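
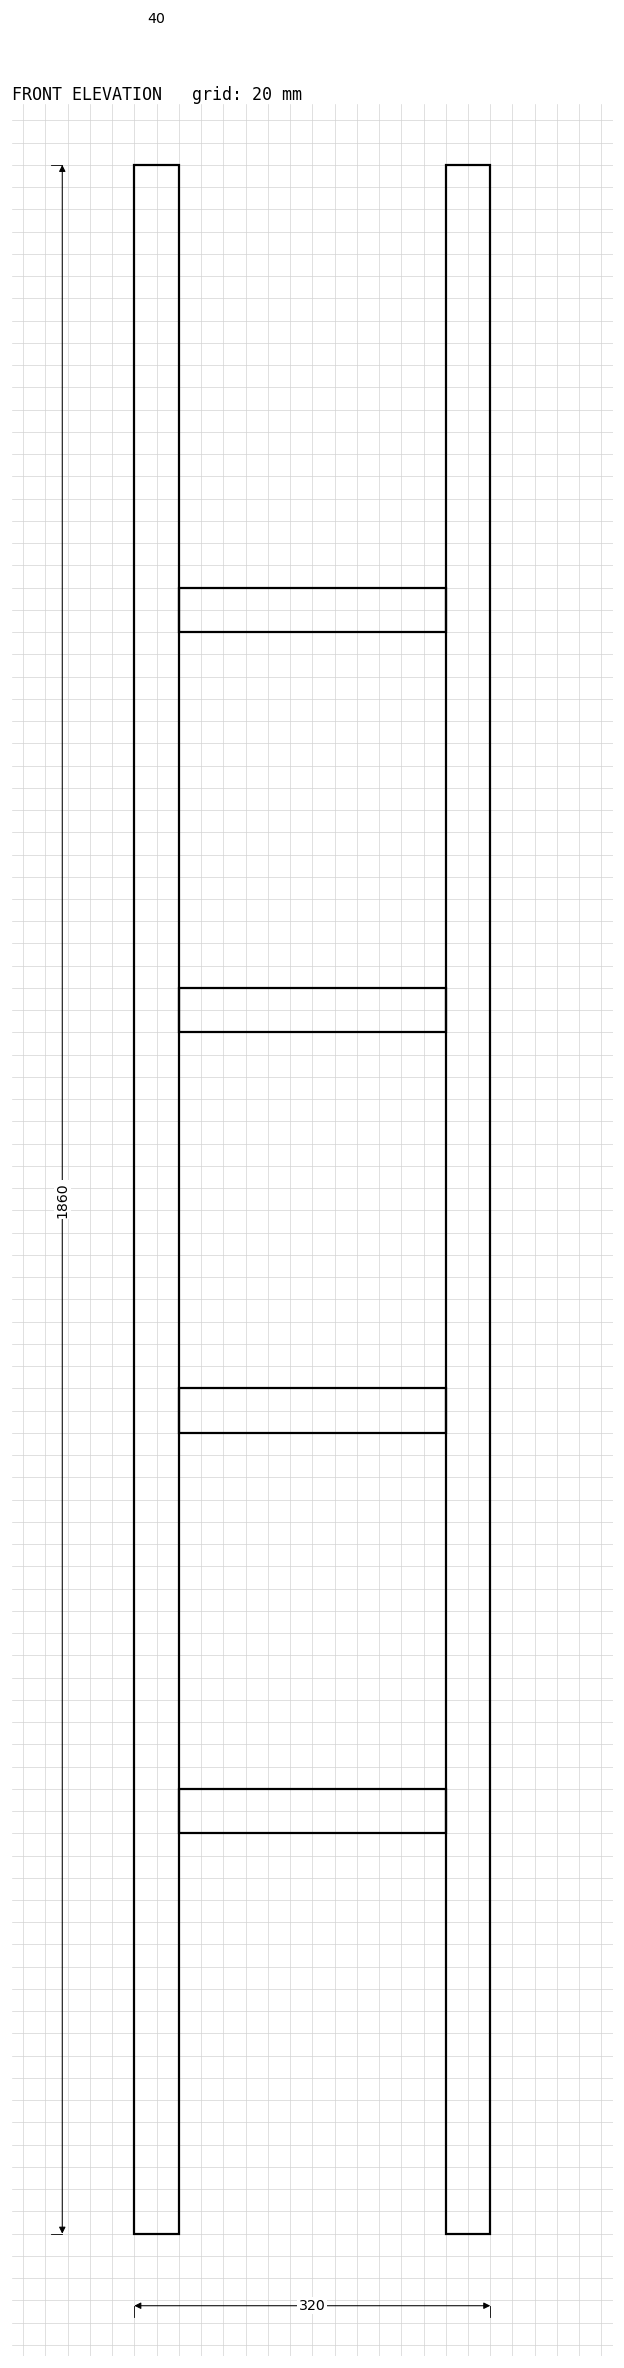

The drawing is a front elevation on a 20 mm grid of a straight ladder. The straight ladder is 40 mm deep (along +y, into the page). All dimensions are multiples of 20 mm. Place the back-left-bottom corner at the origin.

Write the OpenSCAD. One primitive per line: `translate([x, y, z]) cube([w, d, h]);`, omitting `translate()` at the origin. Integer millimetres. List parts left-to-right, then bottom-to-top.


cube([40, 40, 1860]);
translate([40, 0, 360]) cube([240, 40, 40]);
translate([40, 0, 720]) cube([240, 40, 40]);
translate([40, 0, 1080]) cube([240, 40, 40]);
translate([40, 0, 1440]) cube([240, 40, 40]);
translate([280, 0, 0]) cube([40, 40, 1860]);


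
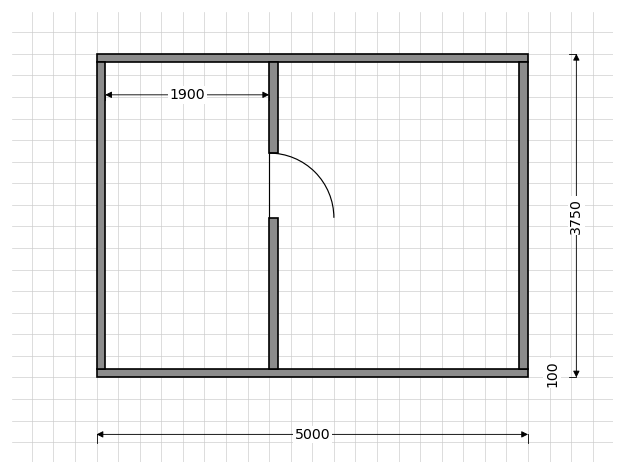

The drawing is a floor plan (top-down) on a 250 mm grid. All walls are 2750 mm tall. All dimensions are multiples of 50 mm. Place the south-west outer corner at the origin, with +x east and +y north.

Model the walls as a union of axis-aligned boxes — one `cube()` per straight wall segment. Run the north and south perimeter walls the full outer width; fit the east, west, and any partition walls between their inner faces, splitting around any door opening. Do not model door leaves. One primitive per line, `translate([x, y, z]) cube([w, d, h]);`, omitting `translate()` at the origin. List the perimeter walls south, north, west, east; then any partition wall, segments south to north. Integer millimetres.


cube([5000, 100, 2750]);
translate([0, 3650, 0]) cube([5000, 100, 2750]);
translate([0, 100, 0]) cube([100, 3550, 2750]);
translate([4900, 100, 0]) cube([100, 3550, 2750]);
translate([2000, 100, 0]) cube([100, 1750, 2750]);
translate([2000, 2600, 0]) cube([100, 1050, 2750]);


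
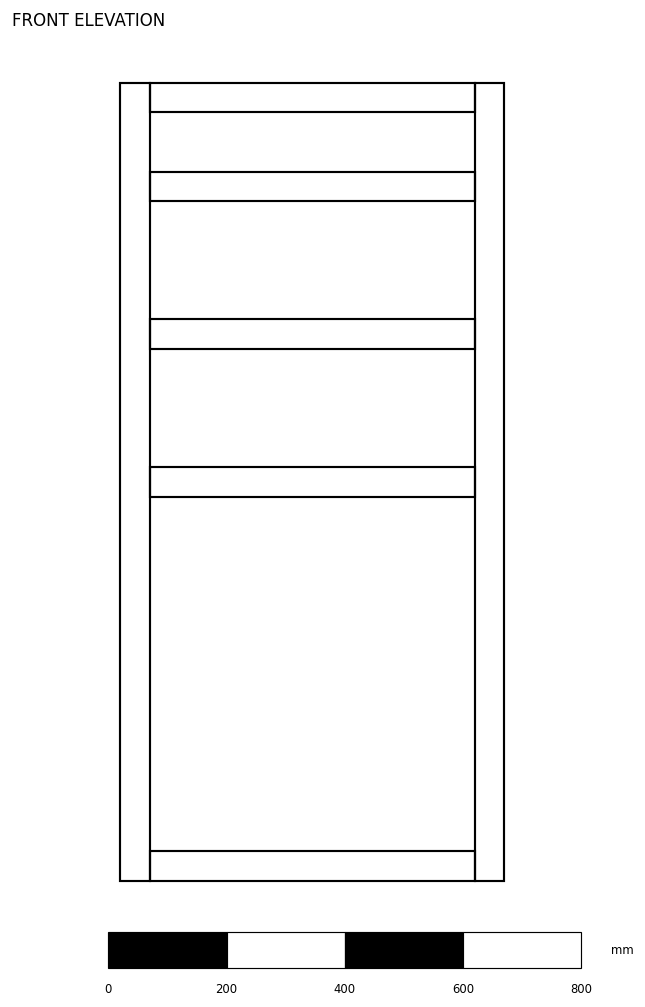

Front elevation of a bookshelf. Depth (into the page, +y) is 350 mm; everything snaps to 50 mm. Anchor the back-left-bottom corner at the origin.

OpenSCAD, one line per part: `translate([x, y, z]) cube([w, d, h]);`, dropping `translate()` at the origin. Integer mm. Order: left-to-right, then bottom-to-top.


cube([50, 350, 1350]);
translate([50, 0, 0]) cube([550, 350, 50]);
translate([50, 0, 650]) cube([550, 350, 50]);
translate([50, 0, 900]) cube([550, 350, 50]);
translate([50, 0, 1150]) cube([550, 350, 50]);
translate([50, 0, 1300]) cube([550, 350, 50]);
translate([600, 0, 0]) cube([50, 350, 1350]);


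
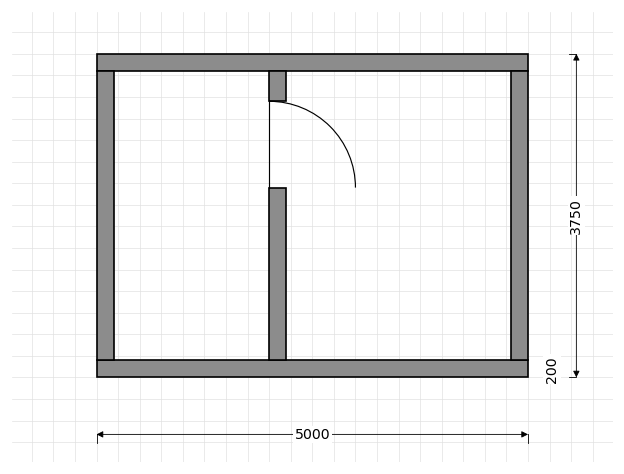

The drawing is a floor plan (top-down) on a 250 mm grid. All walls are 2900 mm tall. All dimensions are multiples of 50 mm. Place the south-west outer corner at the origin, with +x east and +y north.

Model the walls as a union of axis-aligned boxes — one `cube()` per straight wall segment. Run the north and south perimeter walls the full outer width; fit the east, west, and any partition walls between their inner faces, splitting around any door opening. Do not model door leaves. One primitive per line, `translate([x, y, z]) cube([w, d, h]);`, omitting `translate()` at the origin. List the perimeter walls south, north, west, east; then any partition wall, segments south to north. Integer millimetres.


cube([5000, 200, 2900]);
translate([0, 3550, 0]) cube([5000, 200, 2900]);
translate([0, 200, 0]) cube([200, 3350, 2900]);
translate([4800, 200, 0]) cube([200, 3350, 2900]);
translate([2000, 200, 0]) cube([200, 2000, 2900]);
translate([2000, 3200, 0]) cube([200, 350, 2900]);


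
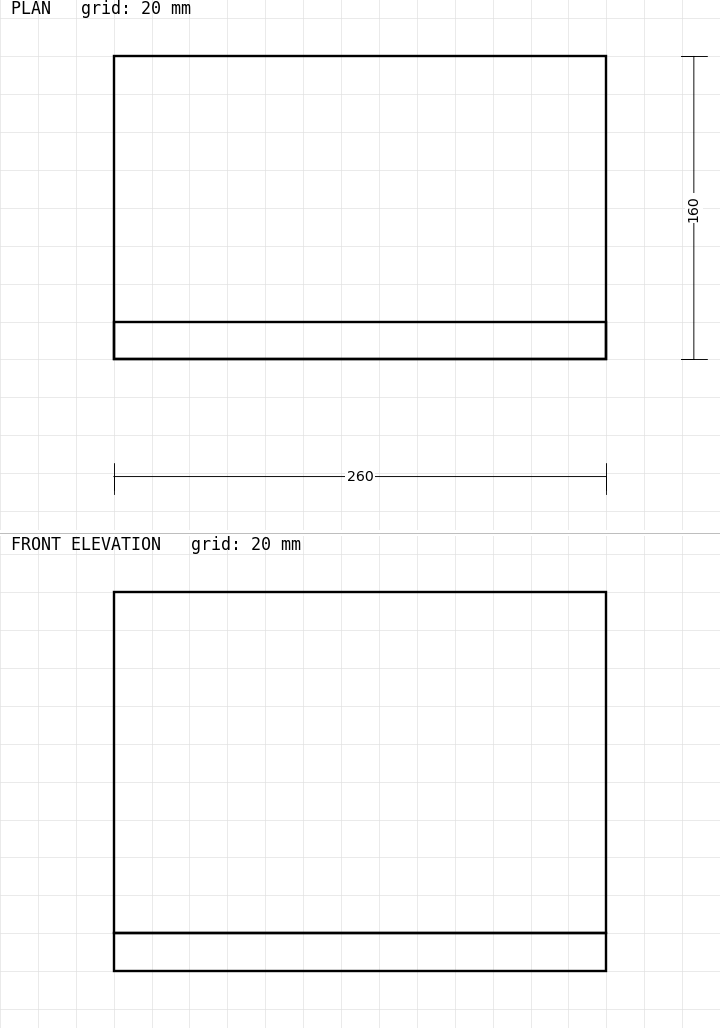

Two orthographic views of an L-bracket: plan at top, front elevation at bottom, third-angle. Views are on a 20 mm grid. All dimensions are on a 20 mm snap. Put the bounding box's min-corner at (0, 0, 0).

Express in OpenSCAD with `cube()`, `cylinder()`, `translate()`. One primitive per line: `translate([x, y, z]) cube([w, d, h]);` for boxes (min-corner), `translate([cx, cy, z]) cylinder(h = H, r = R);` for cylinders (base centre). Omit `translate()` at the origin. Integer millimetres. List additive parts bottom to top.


cube([260, 160, 20]);
translate([0, 0, 20]) cube([260, 20, 180]);


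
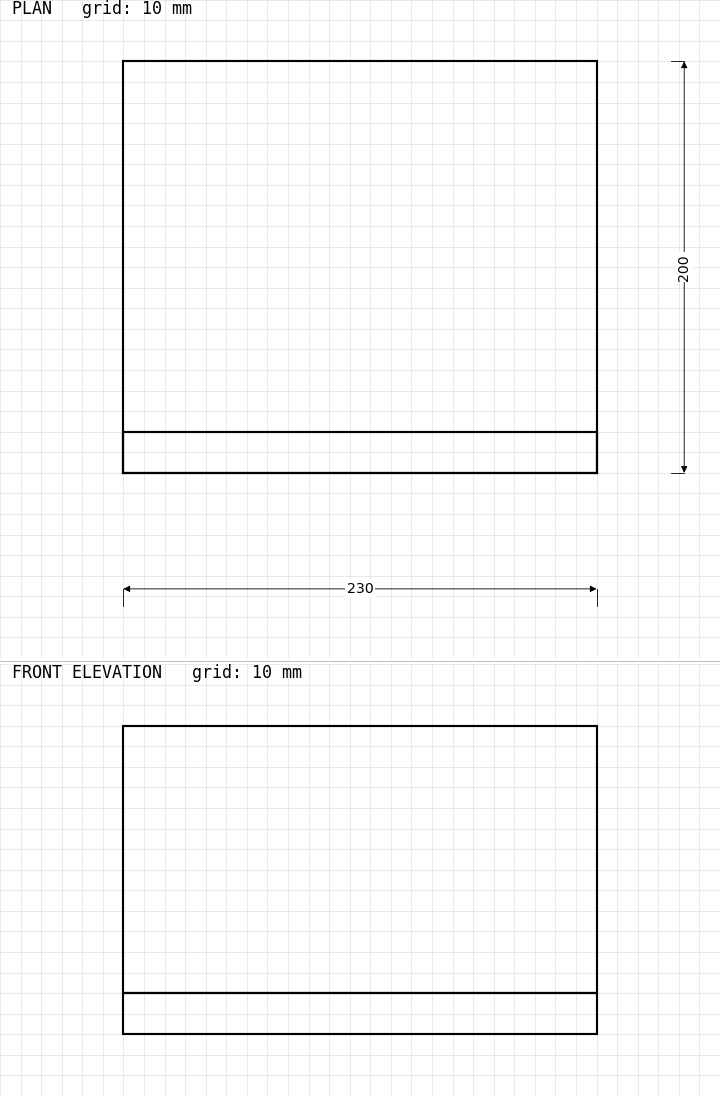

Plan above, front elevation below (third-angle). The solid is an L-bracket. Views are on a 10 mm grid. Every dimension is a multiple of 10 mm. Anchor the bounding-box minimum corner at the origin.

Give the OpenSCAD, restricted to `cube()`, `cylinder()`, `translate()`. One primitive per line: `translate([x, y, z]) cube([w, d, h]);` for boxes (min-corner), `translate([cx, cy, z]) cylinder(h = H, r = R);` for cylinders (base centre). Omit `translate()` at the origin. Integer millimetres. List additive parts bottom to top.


cube([230, 200, 20]);
translate([0, 0, 20]) cube([230, 20, 130]);


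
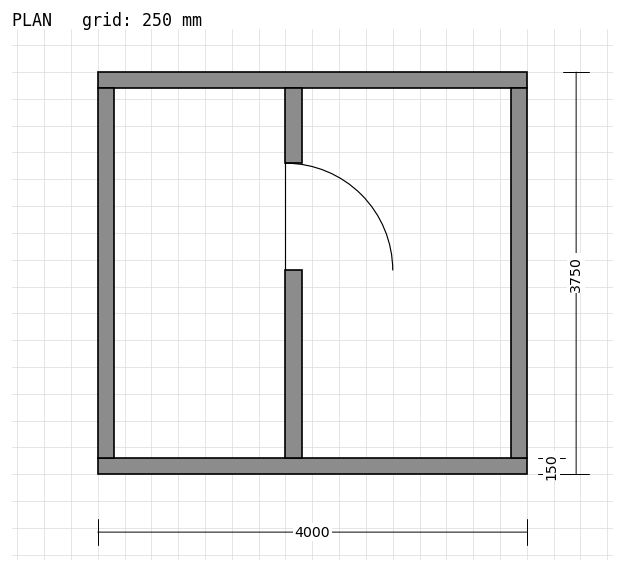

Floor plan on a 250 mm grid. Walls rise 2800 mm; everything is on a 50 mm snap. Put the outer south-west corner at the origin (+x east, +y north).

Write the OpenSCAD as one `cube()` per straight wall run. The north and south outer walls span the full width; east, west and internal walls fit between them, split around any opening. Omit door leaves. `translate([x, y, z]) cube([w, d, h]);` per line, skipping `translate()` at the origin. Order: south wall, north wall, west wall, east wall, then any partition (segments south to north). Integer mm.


cube([4000, 150, 2800]);
translate([0, 3600, 0]) cube([4000, 150, 2800]);
translate([0, 150, 0]) cube([150, 3450, 2800]);
translate([3850, 150, 0]) cube([150, 3450, 2800]);
translate([1750, 150, 0]) cube([150, 1750, 2800]);
translate([1750, 2900, 0]) cube([150, 700, 2800]);


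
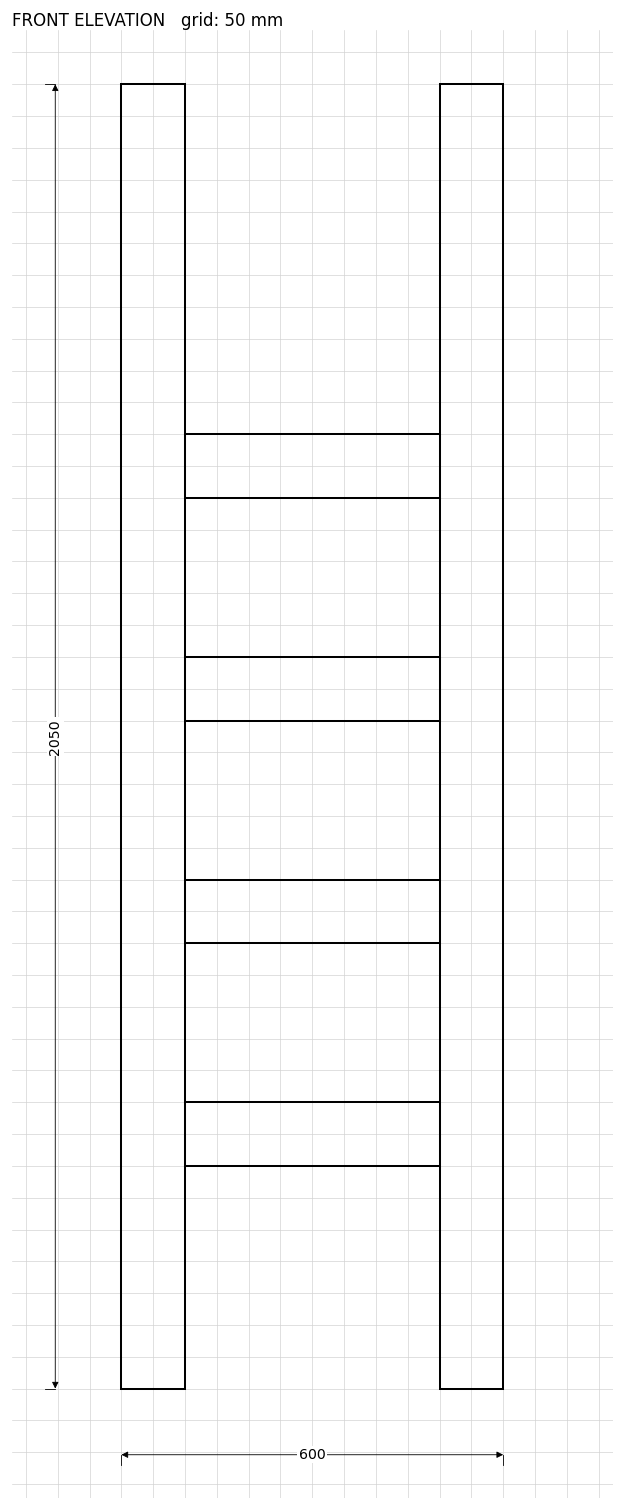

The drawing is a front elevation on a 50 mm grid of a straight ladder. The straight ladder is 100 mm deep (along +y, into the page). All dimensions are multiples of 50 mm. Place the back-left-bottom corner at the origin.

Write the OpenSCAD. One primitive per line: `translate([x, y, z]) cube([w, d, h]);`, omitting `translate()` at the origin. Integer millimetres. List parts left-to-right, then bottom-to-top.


cube([100, 100, 2050]);
translate([100, 0, 350]) cube([400, 100, 100]);
translate([100, 0, 700]) cube([400, 100, 100]);
translate([100, 0, 1050]) cube([400, 100, 100]);
translate([100, 0, 1400]) cube([400, 100, 100]);
translate([500, 0, 0]) cube([100, 100, 2050]);


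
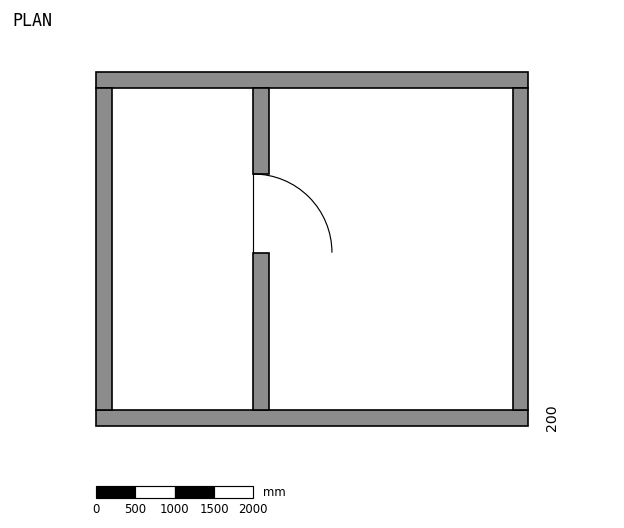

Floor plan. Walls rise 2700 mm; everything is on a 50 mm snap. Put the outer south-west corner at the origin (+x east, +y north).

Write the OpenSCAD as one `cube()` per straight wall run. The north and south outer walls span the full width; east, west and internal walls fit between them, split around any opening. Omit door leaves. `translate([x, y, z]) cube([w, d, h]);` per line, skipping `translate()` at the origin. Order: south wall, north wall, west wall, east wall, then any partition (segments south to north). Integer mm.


cube([5500, 200, 2700]);
translate([0, 4300, 0]) cube([5500, 200, 2700]);
translate([0, 200, 0]) cube([200, 4100, 2700]);
translate([5300, 200, 0]) cube([200, 4100, 2700]);
translate([2000, 200, 0]) cube([200, 2000, 2700]);
translate([2000, 3200, 0]) cube([200, 1100, 2700]);


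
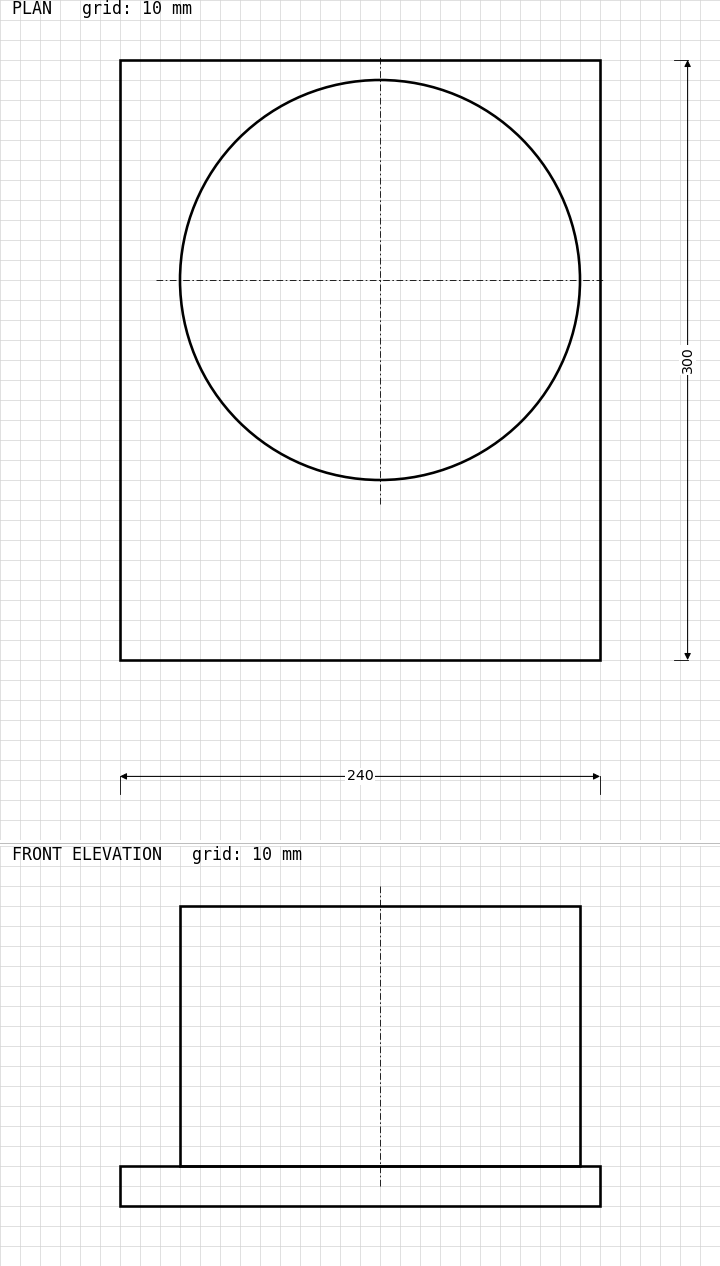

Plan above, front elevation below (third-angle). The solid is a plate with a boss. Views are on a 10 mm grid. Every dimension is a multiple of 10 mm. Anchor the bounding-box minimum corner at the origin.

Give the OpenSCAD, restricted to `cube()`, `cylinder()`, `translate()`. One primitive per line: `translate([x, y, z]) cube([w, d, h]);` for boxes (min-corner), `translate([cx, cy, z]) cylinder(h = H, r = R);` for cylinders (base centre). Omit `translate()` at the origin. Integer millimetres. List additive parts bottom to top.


cube([240, 300, 20]);
translate([130, 190, 20]) cylinder(h = 130, r = 100);


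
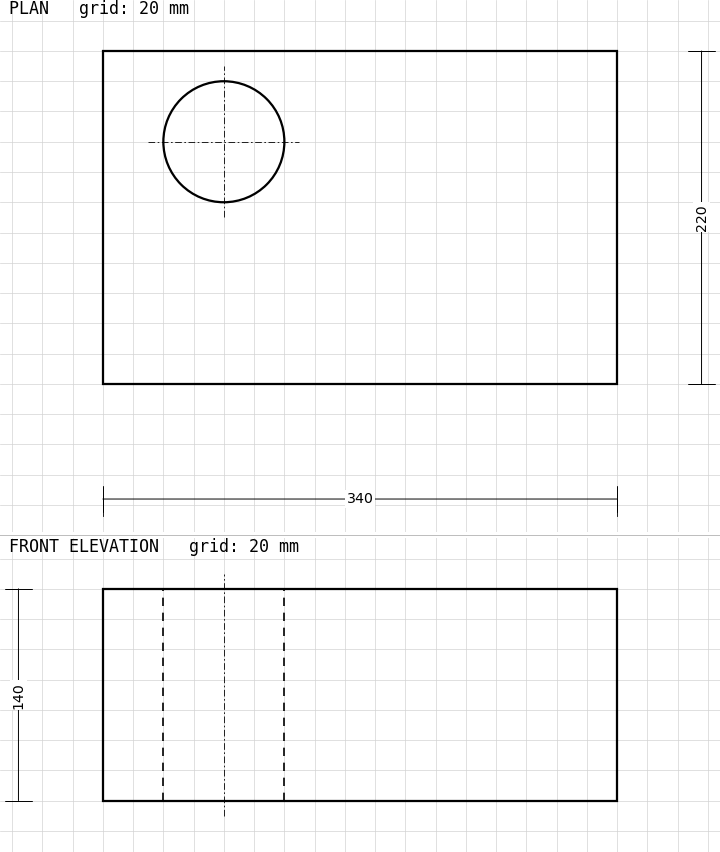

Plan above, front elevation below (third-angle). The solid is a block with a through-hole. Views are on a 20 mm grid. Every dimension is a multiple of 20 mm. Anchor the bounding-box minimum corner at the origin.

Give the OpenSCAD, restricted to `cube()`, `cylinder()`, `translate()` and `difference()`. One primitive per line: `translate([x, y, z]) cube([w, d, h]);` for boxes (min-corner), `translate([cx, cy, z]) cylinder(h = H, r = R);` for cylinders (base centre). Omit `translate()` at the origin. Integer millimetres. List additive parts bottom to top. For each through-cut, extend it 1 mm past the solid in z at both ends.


difference() {
  cube([340, 220, 140]);
  translate([80, 160, -1]) cylinder(h = 142, r = 40);
}


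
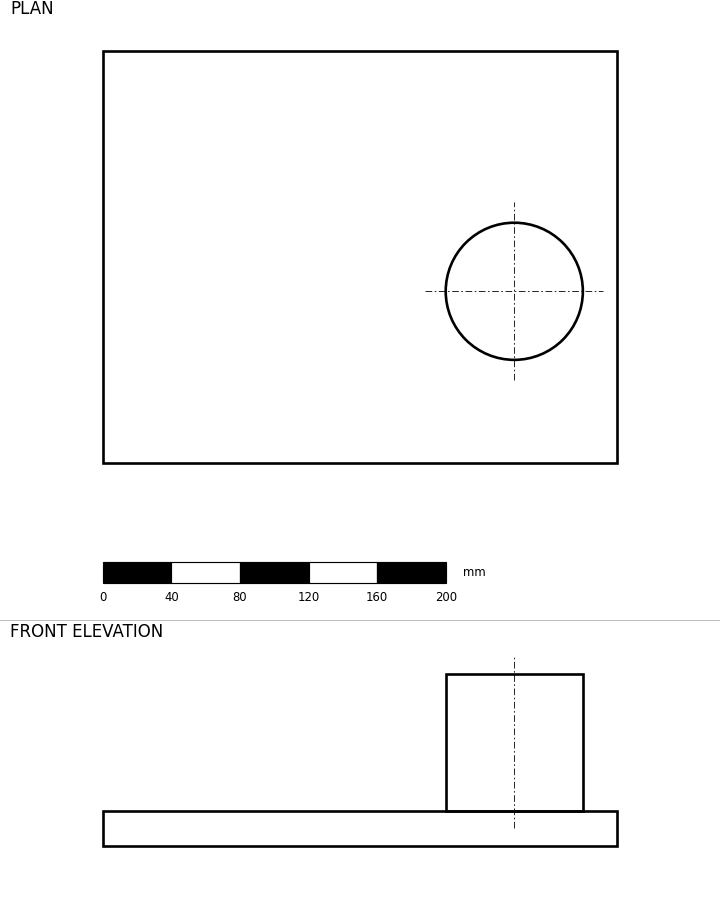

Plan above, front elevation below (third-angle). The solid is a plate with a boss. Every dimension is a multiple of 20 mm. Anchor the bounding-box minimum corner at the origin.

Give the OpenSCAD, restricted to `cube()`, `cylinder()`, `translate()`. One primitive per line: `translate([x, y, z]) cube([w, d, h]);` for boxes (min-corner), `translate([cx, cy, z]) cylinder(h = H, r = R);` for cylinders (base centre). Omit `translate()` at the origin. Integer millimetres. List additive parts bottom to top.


cube([300, 240, 20]);
translate([240, 100, 20]) cylinder(h = 80, r = 40);


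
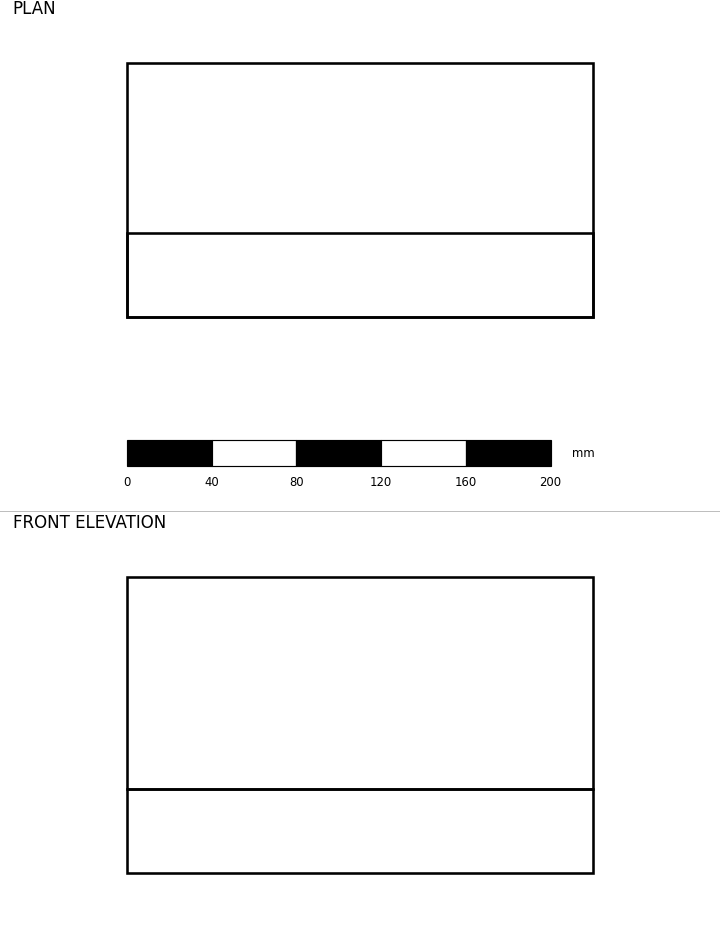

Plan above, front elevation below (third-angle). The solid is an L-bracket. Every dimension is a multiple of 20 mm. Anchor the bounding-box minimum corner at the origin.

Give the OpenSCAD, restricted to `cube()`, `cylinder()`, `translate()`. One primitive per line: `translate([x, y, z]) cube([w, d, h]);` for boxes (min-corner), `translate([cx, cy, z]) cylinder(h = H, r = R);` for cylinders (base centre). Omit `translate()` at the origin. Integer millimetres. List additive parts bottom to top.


cube([220, 120, 40]);
translate([0, 0, 40]) cube([220, 40, 100]);


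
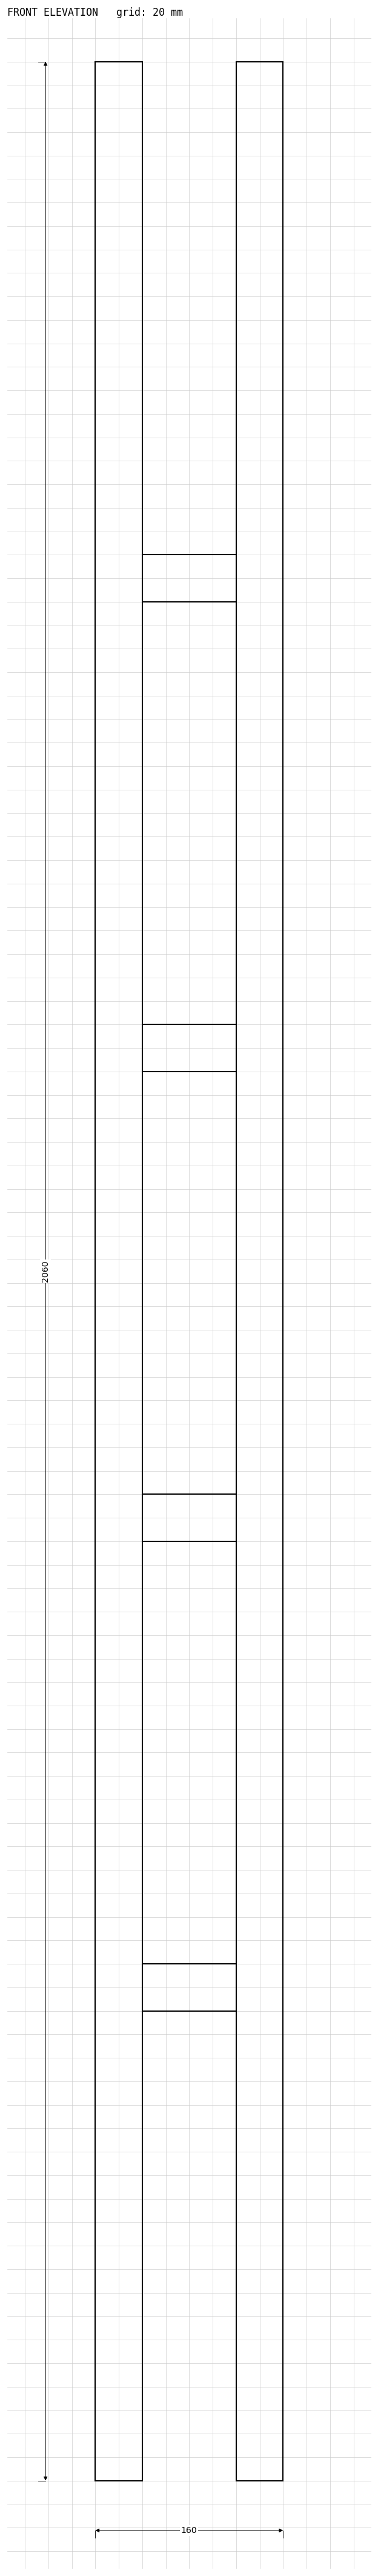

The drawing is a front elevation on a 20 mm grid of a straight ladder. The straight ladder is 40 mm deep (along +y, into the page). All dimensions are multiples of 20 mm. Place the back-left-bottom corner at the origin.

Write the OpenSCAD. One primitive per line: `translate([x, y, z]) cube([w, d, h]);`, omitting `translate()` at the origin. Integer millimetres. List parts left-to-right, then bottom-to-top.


cube([40, 40, 2060]);
translate([40, 0, 400]) cube([80, 40, 40]);
translate([40, 0, 800]) cube([80, 40, 40]);
translate([40, 0, 1200]) cube([80, 40, 40]);
translate([40, 0, 1600]) cube([80, 40, 40]);
translate([120, 0, 0]) cube([40, 40, 2060]);


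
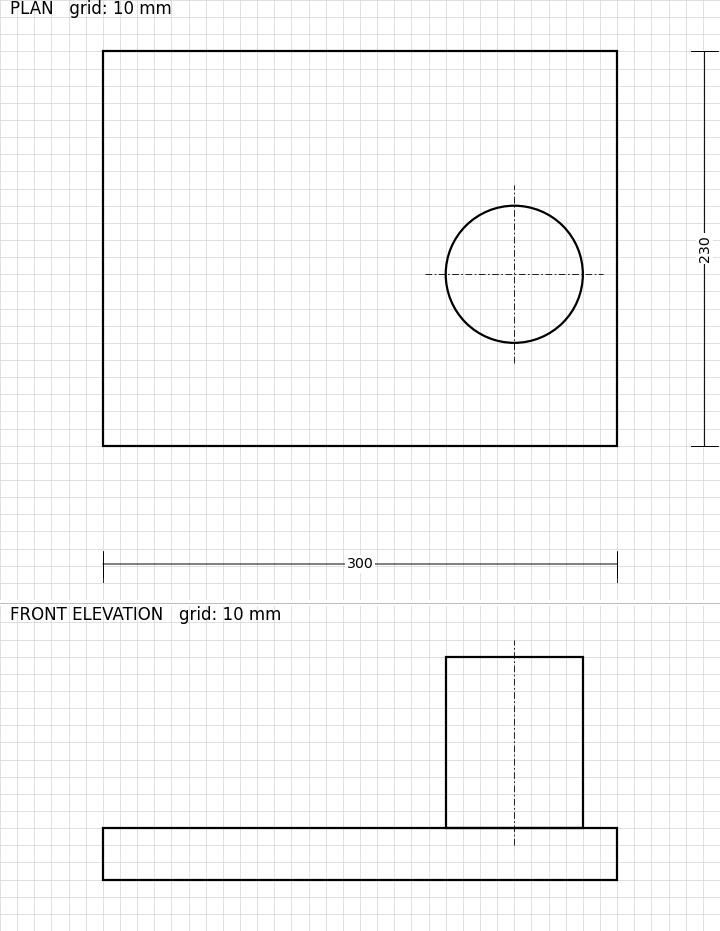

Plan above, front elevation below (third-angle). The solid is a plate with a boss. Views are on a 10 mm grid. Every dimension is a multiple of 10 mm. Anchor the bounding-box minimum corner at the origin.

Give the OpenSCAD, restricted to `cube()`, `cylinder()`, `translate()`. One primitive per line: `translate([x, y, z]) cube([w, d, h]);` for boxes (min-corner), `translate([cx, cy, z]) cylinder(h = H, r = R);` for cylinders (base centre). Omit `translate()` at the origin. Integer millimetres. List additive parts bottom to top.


cube([300, 230, 30]);
translate([240, 100, 30]) cylinder(h = 100, r = 40);


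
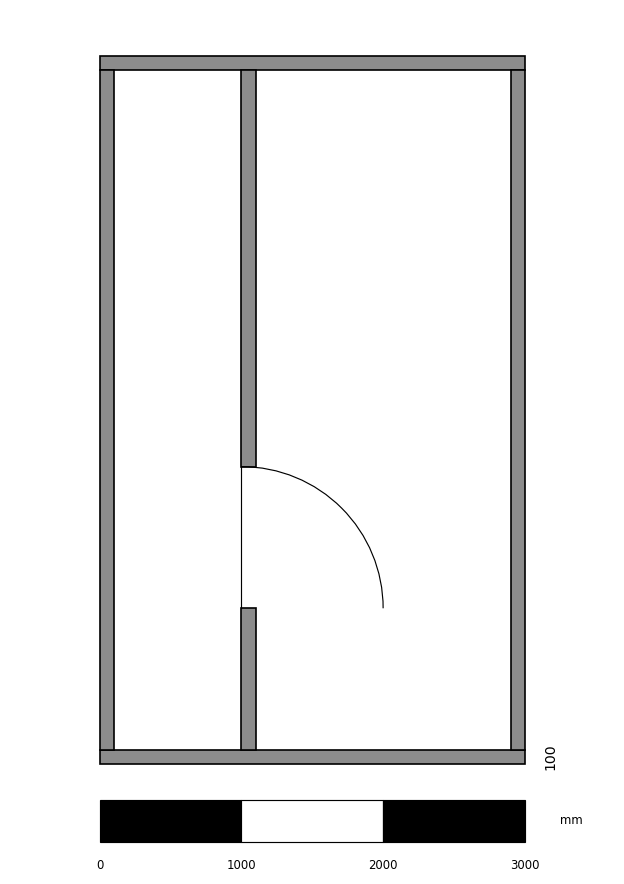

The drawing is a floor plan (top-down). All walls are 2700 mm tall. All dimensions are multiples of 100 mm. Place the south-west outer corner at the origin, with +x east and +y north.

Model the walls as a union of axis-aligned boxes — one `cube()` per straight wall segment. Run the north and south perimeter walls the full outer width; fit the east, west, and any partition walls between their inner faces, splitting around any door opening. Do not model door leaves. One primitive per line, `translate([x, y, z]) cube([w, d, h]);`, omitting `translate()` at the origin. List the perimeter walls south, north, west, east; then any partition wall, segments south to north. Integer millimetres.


cube([3000, 100, 2700]);
translate([0, 4900, 0]) cube([3000, 100, 2700]);
translate([0, 100, 0]) cube([100, 4800, 2700]);
translate([2900, 100, 0]) cube([100, 4800, 2700]);
translate([1000, 100, 0]) cube([100, 1000, 2700]);
translate([1000, 2100, 0]) cube([100, 2800, 2700]);


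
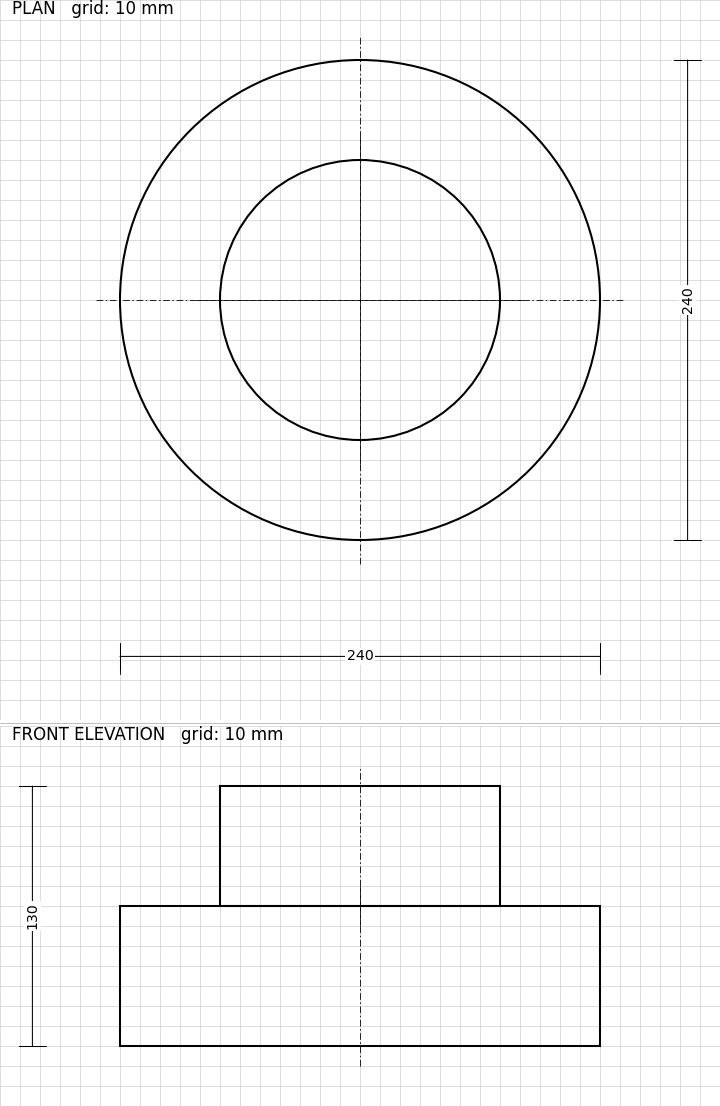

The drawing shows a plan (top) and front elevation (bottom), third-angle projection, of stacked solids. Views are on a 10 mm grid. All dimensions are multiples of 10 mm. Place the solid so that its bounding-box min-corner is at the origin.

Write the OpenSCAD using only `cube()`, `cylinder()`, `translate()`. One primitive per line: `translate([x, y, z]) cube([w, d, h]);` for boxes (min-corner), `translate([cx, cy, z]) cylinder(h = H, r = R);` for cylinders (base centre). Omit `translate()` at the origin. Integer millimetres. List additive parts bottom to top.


translate([120, 120, 0]) cylinder(h = 70, r = 120);
translate([120, 120, 70]) cylinder(h = 60, r = 70);


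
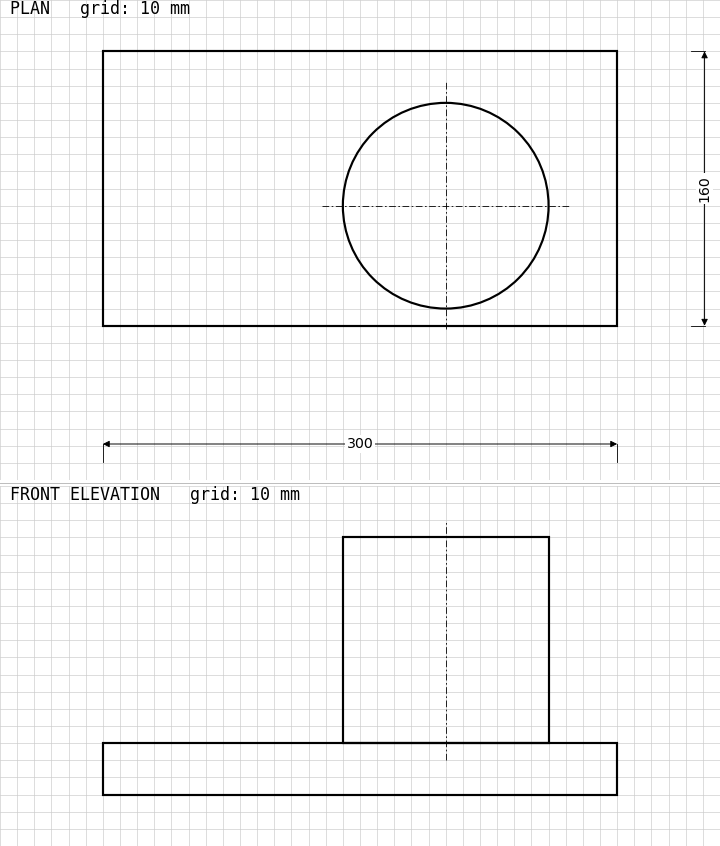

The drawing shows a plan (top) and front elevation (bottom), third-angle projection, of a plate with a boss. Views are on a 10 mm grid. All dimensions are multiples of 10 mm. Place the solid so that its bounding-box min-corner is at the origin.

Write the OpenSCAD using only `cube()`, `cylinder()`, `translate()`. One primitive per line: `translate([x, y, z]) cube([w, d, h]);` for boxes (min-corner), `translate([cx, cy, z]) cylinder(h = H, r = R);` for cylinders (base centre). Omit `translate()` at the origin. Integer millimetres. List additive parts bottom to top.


cube([300, 160, 30]);
translate([200, 70, 30]) cylinder(h = 120, r = 60);


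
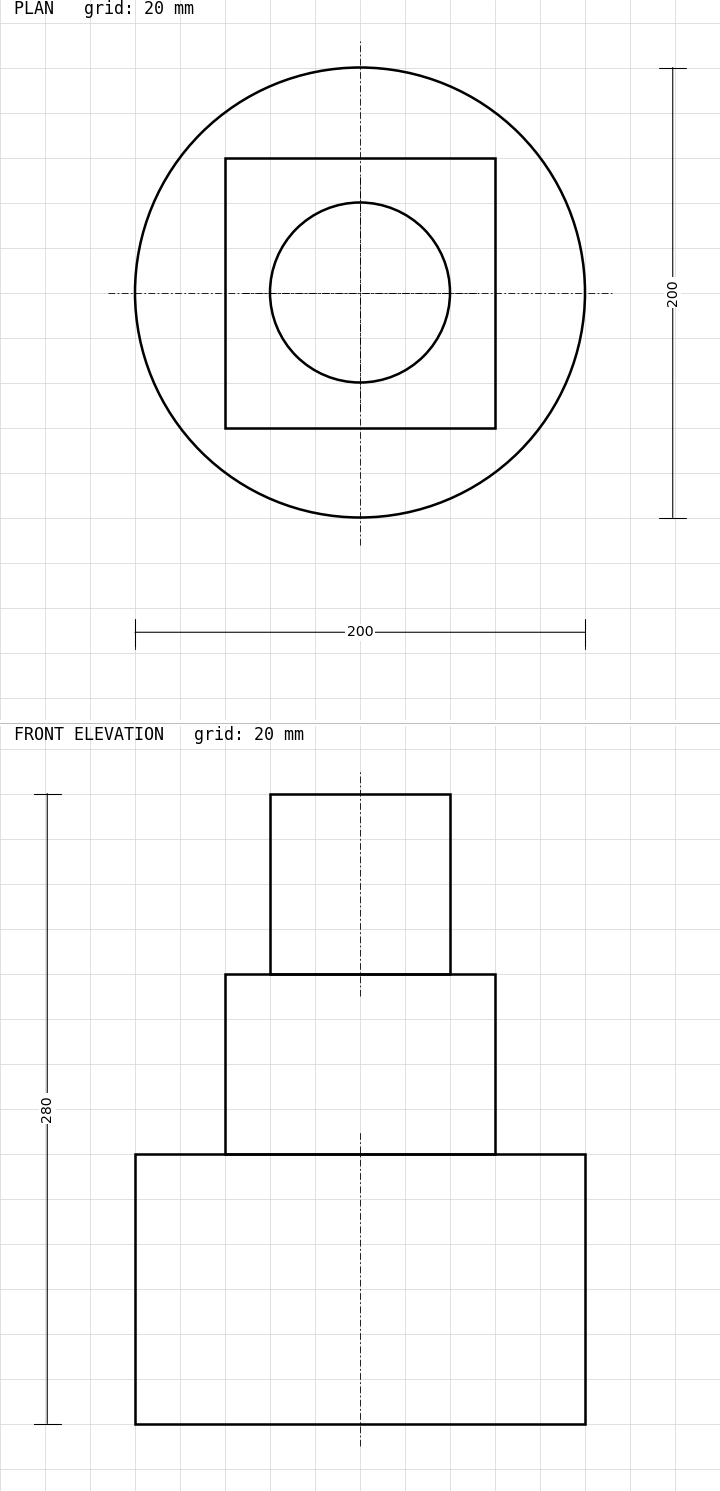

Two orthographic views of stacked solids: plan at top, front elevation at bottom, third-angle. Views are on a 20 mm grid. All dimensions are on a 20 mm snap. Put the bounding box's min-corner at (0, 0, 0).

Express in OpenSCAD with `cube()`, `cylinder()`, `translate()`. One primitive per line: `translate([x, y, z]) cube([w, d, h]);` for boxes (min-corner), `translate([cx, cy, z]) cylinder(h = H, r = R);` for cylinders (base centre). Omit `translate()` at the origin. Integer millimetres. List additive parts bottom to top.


translate([100, 100, 0]) cylinder(h = 120, r = 100);
translate([40, 40, 120]) cube([120, 120, 80]);
translate([100, 100, 200]) cylinder(h = 80, r = 40);


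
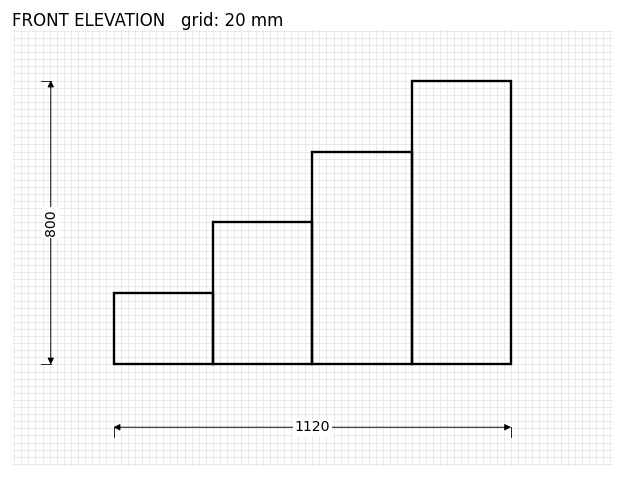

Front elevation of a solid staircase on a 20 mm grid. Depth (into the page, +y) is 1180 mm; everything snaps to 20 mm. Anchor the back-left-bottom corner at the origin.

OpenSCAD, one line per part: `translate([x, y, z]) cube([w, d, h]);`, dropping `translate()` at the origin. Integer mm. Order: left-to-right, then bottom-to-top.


cube([280, 1180, 200]);
translate([280, 0, 0]) cube([280, 1180, 400]);
translate([560, 0, 0]) cube([280, 1180, 600]);
translate([840, 0, 0]) cube([280, 1180, 800]);


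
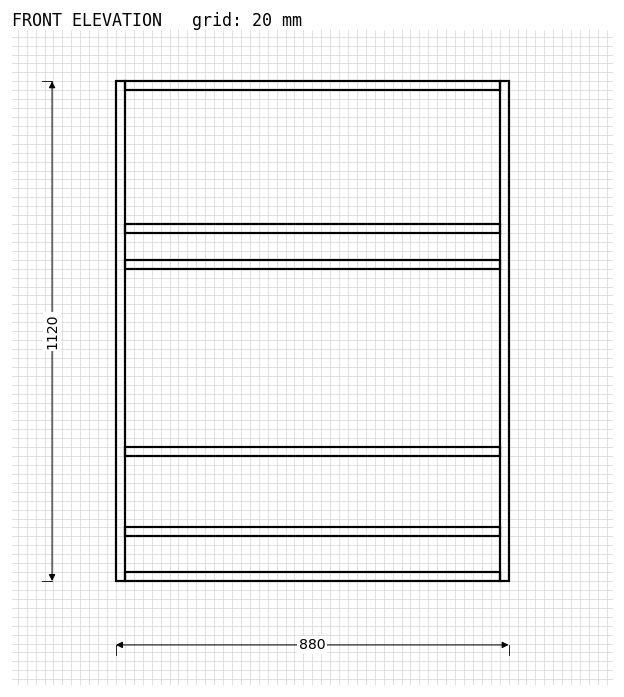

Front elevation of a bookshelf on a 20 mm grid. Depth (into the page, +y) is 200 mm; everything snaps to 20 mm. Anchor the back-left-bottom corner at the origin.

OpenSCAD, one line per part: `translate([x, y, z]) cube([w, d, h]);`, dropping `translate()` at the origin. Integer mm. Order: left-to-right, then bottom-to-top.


cube([20, 200, 1120]);
translate([20, 0, 0]) cube([840, 200, 20]);
translate([20, 0, 100]) cube([840, 200, 20]);
translate([20, 0, 280]) cube([840, 200, 20]);
translate([20, 0, 700]) cube([840, 200, 20]);
translate([20, 0, 780]) cube([840, 200, 20]);
translate([20, 0, 1100]) cube([840, 200, 20]);
translate([860, 0, 0]) cube([20, 200, 1120]);


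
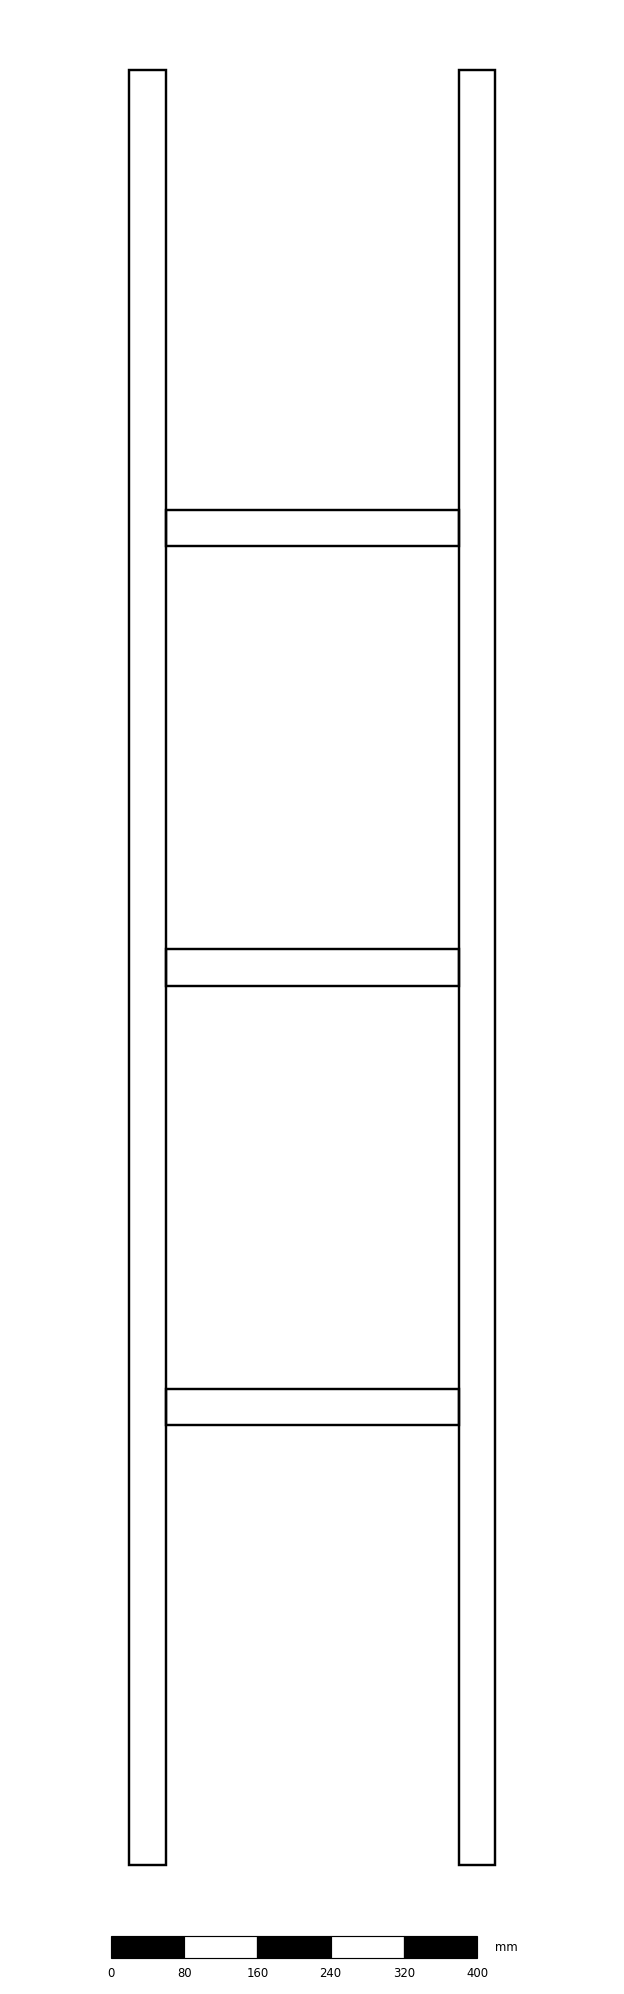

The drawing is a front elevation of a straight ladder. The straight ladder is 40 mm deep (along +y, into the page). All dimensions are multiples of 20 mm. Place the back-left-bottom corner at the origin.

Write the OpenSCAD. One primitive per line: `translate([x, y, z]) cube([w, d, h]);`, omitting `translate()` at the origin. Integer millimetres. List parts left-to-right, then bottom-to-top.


cube([40, 40, 1960]);
translate([40, 0, 480]) cube([320, 40, 40]);
translate([40, 0, 960]) cube([320, 40, 40]);
translate([40, 0, 1440]) cube([320, 40, 40]);
translate([360, 0, 0]) cube([40, 40, 1960]);


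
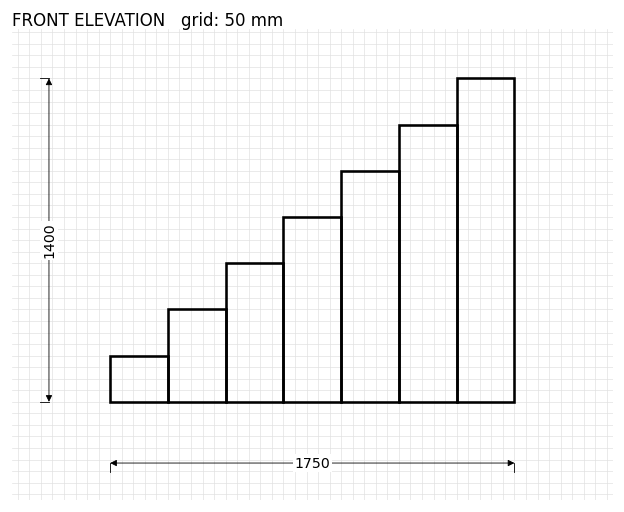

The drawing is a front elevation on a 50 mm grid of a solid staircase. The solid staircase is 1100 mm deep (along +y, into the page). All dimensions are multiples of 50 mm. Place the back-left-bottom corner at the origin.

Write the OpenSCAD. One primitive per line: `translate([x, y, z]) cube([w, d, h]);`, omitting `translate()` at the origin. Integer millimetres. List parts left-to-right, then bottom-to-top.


cube([250, 1100, 200]);
translate([250, 0, 0]) cube([250, 1100, 400]);
translate([500, 0, 0]) cube([250, 1100, 600]);
translate([750, 0, 0]) cube([250, 1100, 800]);
translate([1000, 0, 0]) cube([250, 1100, 1000]);
translate([1250, 0, 0]) cube([250, 1100, 1200]);
translate([1500, 0, 0]) cube([250, 1100, 1400]);


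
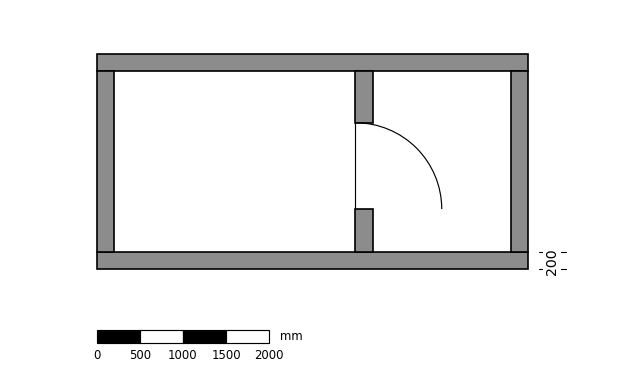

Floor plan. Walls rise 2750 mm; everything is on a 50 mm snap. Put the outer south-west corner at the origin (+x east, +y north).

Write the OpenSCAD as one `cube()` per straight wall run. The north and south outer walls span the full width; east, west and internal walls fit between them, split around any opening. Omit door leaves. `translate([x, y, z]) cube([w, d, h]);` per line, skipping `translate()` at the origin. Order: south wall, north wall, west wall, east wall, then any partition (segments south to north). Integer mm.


cube([5000, 200, 2750]);
translate([0, 2300, 0]) cube([5000, 200, 2750]);
translate([0, 200, 0]) cube([200, 2100, 2750]);
translate([4800, 200, 0]) cube([200, 2100, 2750]);
translate([3000, 200, 0]) cube([200, 500, 2750]);
translate([3000, 1700, 0]) cube([200, 600, 2750]);


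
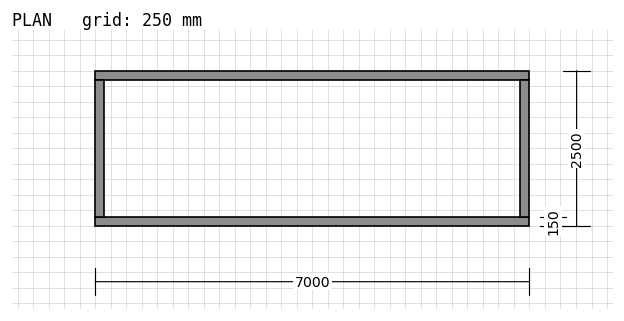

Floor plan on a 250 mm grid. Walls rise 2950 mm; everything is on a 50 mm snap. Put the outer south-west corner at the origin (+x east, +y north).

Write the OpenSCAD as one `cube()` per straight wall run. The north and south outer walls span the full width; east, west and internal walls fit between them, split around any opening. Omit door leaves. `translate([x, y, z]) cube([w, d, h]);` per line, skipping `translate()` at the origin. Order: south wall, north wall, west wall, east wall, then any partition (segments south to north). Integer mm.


cube([7000, 150, 2950]);
translate([0, 2350, 0]) cube([7000, 150, 2950]);
translate([0, 150, 0]) cube([150, 2200, 2950]);
translate([6850, 150, 0]) cube([150, 2200, 2950]);


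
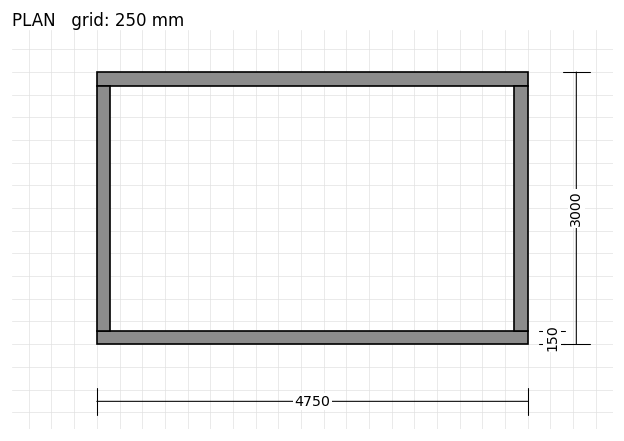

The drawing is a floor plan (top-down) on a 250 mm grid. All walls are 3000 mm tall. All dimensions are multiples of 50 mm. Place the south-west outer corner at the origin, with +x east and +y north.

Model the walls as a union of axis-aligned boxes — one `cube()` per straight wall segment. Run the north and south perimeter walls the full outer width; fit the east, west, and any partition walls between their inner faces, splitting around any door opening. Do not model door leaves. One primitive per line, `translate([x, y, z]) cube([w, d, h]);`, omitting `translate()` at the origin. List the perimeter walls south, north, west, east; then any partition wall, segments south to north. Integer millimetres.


cube([4750, 150, 3000]);
translate([0, 2850, 0]) cube([4750, 150, 3000]);
translate([0, 150, 0]) cube([150, 2700, 3000]);
translate([4600, 150, 0]) cube([150, 2700, 3000]);


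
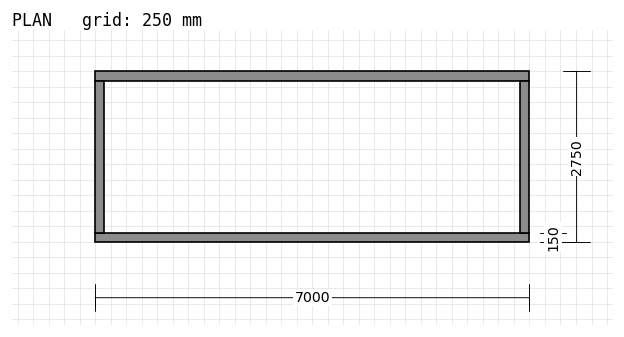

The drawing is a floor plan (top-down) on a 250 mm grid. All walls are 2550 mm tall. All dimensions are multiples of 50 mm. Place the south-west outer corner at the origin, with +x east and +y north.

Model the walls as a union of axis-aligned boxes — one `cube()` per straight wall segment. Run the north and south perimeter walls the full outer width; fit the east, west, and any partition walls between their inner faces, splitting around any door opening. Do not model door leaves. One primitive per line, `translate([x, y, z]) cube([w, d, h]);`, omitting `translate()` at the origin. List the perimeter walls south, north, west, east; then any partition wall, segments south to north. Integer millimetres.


cube([7000, 150, 2550]);
translate([0, 2600, 0]) cube([7000, 150, 2550]);
translate([0, 150, 0]) cube([150, 2450, 2550]);
translate([6850, 150, 0]) cube([150, 2450, 2550]);


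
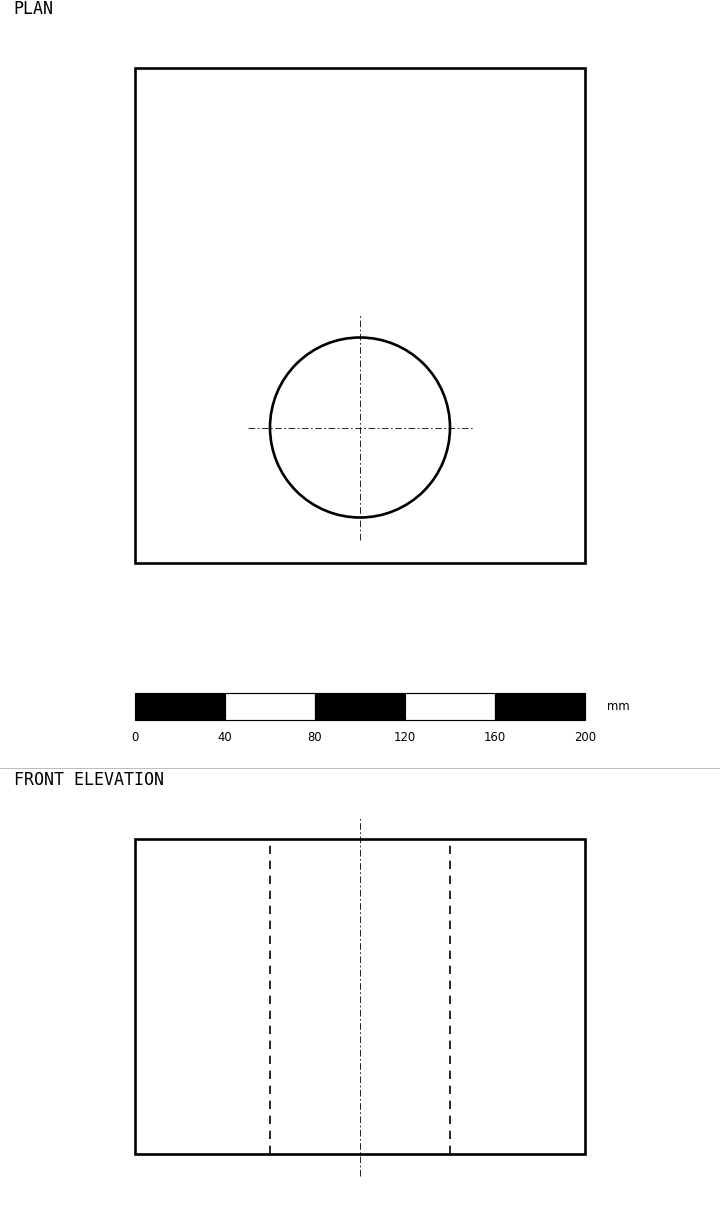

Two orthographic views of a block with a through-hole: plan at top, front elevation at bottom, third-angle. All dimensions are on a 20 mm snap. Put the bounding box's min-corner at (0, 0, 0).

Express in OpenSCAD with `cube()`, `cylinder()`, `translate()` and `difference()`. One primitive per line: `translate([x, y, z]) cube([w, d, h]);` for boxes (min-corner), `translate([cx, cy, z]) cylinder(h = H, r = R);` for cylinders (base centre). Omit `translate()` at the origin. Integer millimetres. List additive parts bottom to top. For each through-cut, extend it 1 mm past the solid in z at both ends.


difference() {
  cube([200, 220, 140]);
  translate([100, 60, -1]) cylinder(h = 142, r = 40);
}


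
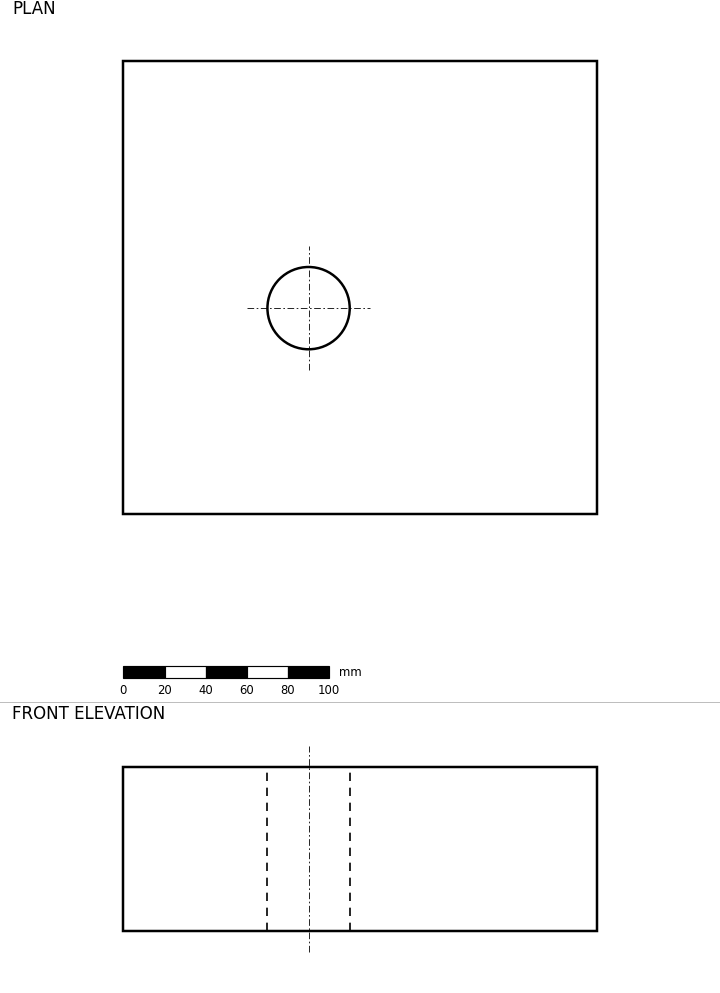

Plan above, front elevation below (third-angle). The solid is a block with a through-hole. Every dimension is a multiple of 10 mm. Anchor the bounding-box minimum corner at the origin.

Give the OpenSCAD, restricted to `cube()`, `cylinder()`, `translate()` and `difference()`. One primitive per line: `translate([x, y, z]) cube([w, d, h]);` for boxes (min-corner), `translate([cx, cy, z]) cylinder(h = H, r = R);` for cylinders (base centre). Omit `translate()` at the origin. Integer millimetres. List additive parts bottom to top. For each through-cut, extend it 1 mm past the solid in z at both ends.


difference() {
  cube([230, 220, 80]);
  translate([90, 100, -1]) cylinder(h = 82, r = 20);
}


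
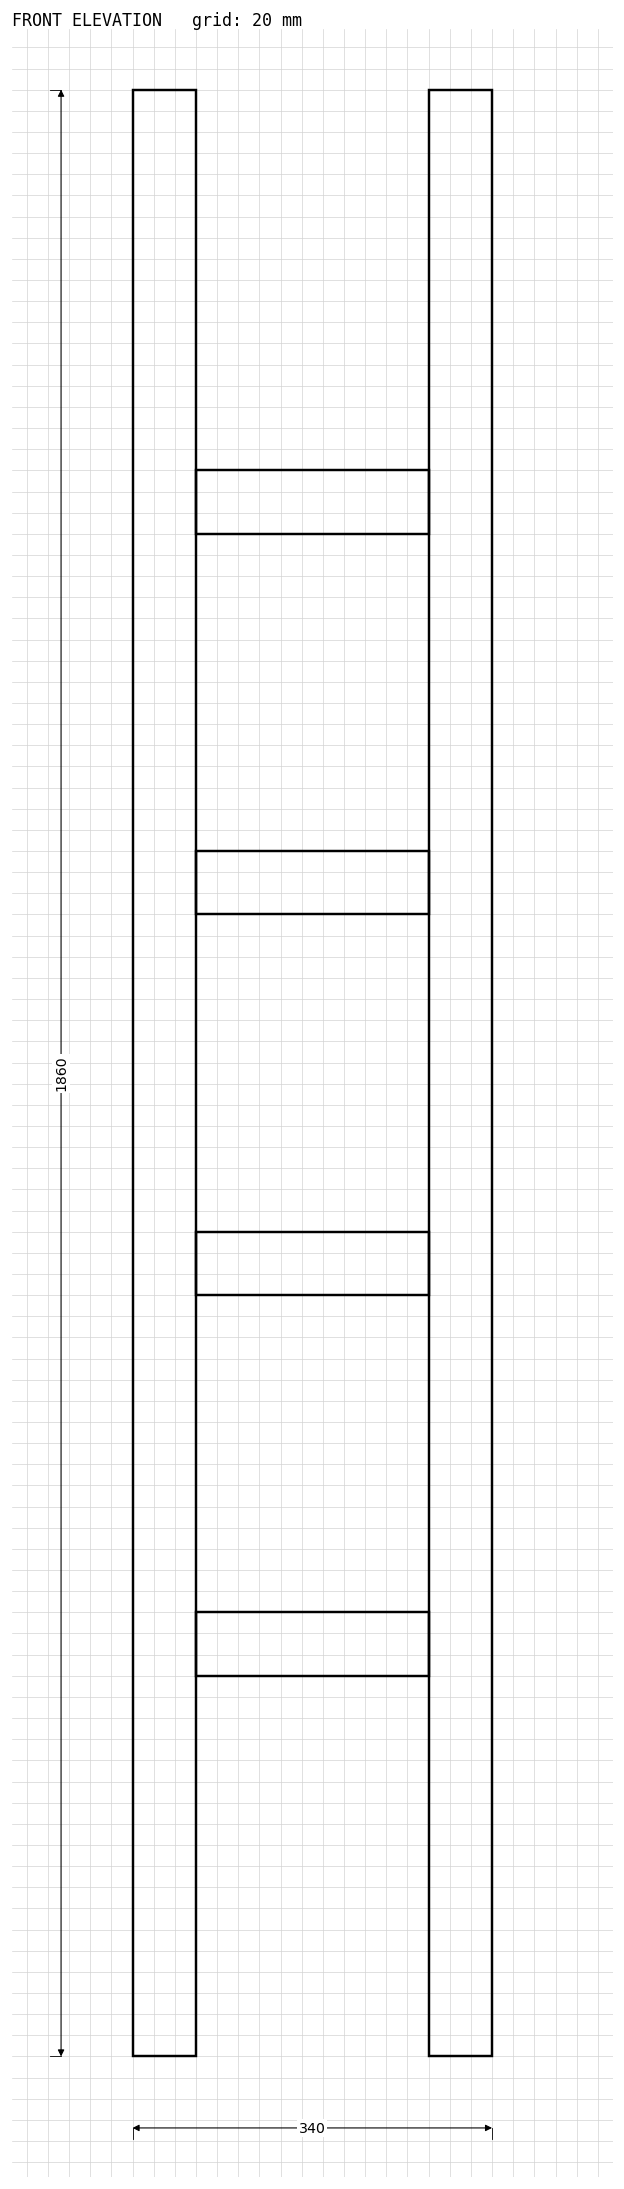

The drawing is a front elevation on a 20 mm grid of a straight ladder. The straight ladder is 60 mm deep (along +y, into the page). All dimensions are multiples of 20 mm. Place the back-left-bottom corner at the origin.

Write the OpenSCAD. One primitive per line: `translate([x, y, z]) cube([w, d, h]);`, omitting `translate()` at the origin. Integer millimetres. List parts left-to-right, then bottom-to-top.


cube([60, 60, 1860]);
translate([60, 0, 360]) cube([220, 60, 60]);
translate([60, 0, 720]) cube([220, 60, 60]);
translate([60, 0, 1080]) cube([220, 60, 60]);
translate([60, 0, 1440]) cube([220, 60, 60]);
translate([280, 0, 0]) cube([60, 60, 1860]);


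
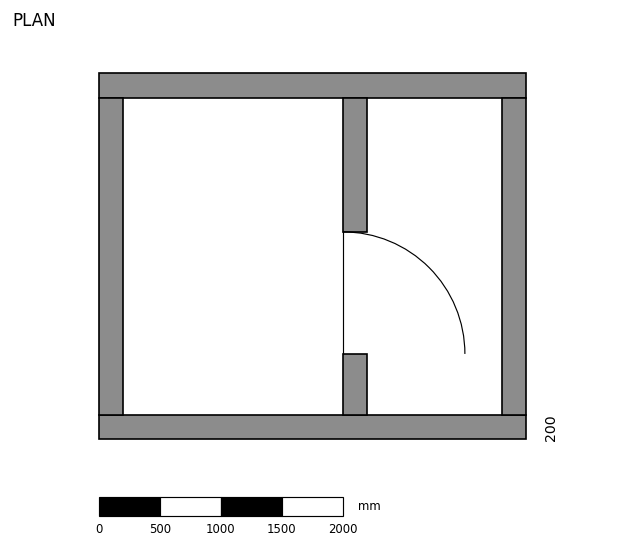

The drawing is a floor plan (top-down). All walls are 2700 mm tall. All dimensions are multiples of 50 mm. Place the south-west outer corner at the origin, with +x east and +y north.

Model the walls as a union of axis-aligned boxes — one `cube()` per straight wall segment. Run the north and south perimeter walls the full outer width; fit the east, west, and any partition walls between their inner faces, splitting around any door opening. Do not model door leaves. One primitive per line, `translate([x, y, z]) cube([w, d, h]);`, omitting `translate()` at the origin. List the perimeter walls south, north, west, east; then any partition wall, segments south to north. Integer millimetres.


cube([3500, 200, 2700]);
translate([0, 2800, 0]) cube([3500, 200, 2700]);
translate([0, 200, 0]) cube([200, 2600, 2700]);
translate([3300, 200, 0]) cube([200, 2600, 2700]);
translate([2000, 200, 0]) cube([200, 500, 2700]);
translate([2000, 1700, 0]) cube([200, 1100, 2700]);


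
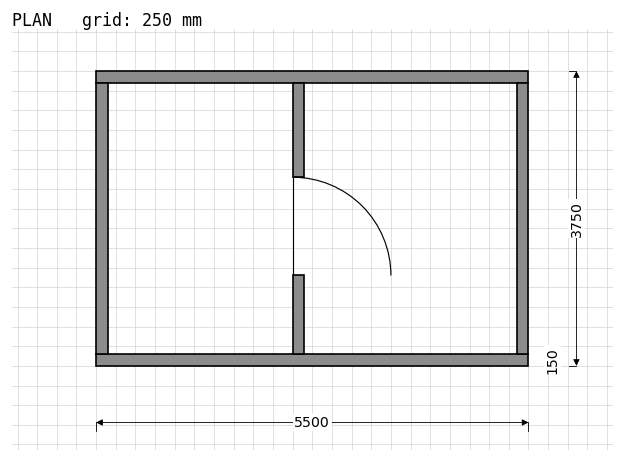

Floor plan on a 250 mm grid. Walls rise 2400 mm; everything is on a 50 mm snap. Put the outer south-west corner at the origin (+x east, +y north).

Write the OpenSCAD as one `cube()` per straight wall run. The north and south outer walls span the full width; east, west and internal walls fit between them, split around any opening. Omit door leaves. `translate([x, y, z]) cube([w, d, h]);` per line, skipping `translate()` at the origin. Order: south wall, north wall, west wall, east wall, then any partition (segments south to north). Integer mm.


cube([5500, 150, 2400]);
translate([0, 3600, 0]) cube([5500, 150, 2400]);
translate([0, 150, 0]) cube([150, 3450, 2400]);
translate([5350, 150, 0]) cube([150, 3450, 2400]);
translate([2500, 150, 0]) cube([150, 1000, 2400]);
translate([2500, 2400, 0]) cube([150, 1200, 2400]);


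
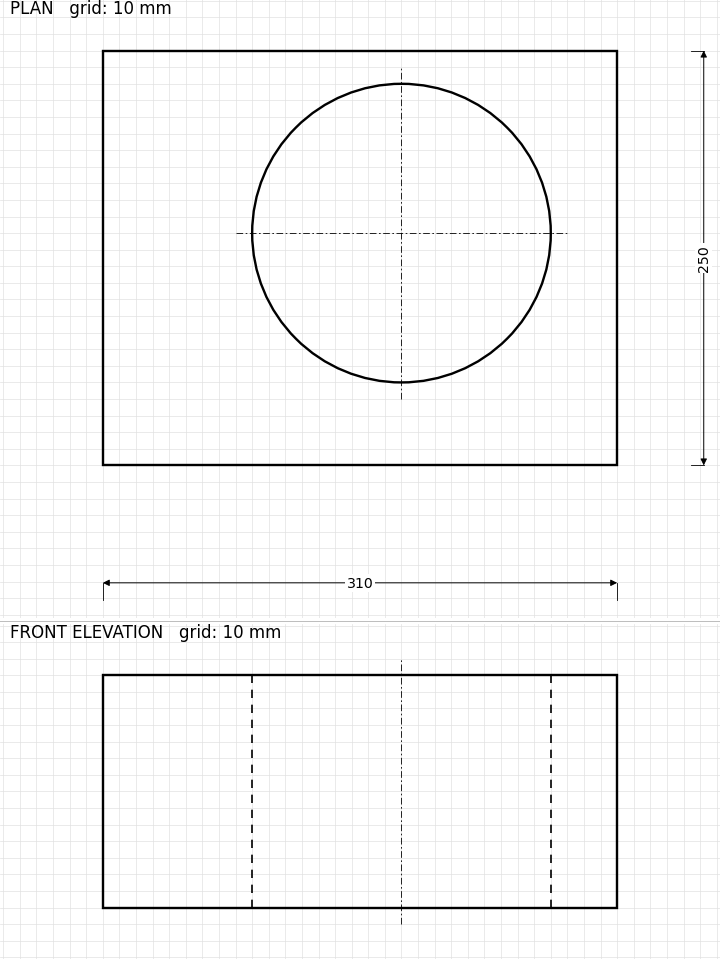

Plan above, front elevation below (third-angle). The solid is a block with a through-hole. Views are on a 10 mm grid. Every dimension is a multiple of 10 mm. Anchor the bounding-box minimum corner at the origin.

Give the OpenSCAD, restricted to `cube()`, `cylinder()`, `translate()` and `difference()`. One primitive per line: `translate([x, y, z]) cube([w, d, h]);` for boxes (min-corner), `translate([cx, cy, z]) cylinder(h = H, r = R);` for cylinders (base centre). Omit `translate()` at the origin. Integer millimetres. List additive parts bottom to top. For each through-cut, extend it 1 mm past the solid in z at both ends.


difference() {
  cube([310, 250, 140]);
  translate([180, 140, -1]) cylinder(h = 142, r = 90);
}


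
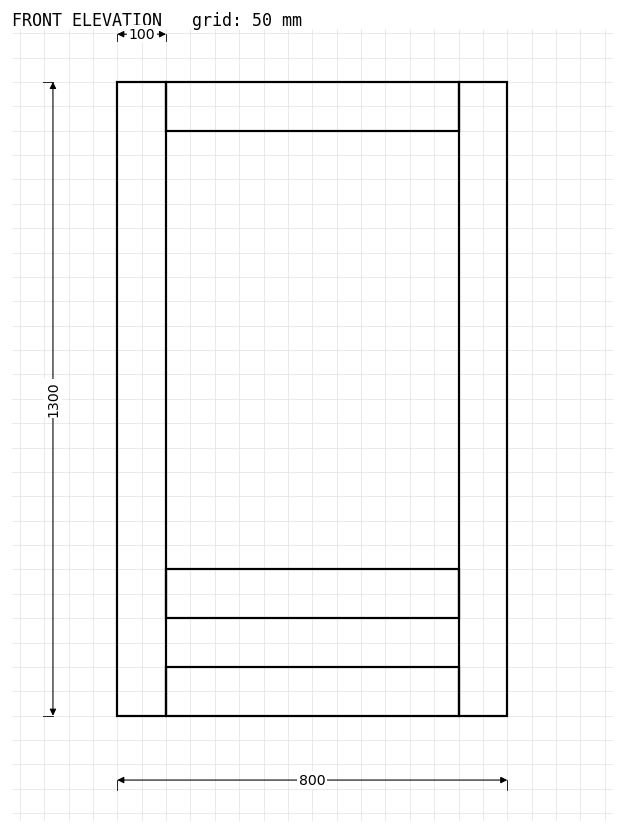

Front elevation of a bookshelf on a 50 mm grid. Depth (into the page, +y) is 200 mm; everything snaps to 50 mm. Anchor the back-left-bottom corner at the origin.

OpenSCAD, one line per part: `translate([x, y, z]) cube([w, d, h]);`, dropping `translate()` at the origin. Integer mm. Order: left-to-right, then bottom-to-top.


cube([100, 200, 1300]);
translate([100, 0, 0]) cube([600, 200, 100]);
translate([100, 0, 200]) cube([600, 200, 100]);
translate([100, 0, 1200]) cube([600, 200, 100]);
translate([700, 0, 0]) cube([100, 200, 1300]);


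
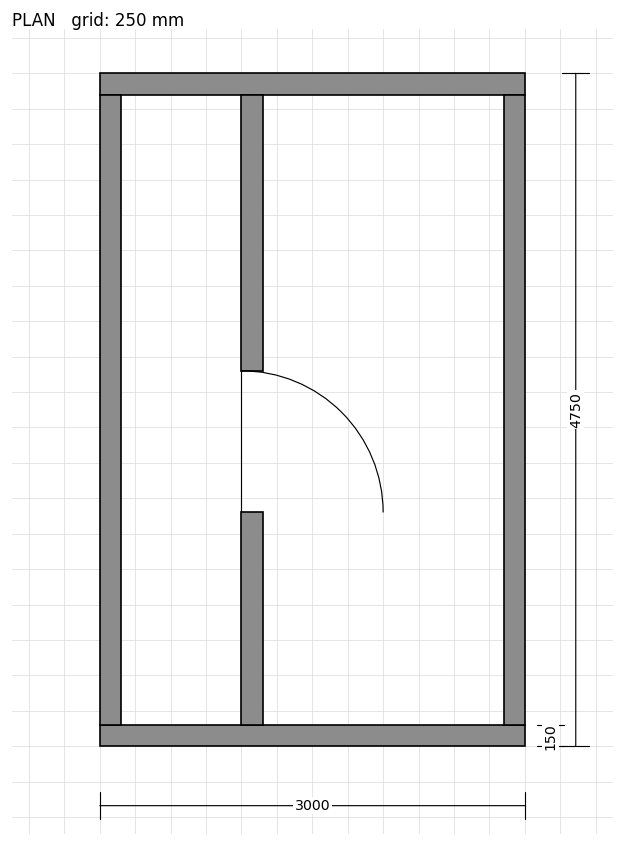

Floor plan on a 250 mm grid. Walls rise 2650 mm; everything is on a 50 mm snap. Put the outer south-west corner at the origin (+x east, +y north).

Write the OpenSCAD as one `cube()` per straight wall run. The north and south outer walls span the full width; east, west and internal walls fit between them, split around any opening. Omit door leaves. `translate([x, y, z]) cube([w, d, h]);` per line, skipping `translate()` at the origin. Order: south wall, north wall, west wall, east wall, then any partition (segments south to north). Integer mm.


cube([3000, 150, 2650]);
translate([0, 4600, 0]) cube([3000, 150, 2650]);
translate([0, 150, 0]) cube([150, 4450, 2650]);
translate([2850, 150, 0]) cube([150, 4450, 2650]);
translate([1000, 150, 0]) cube([150, 1500, 2650]);
translate([1000, 2650, 0]) cube([150, 1950, 2650]);
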